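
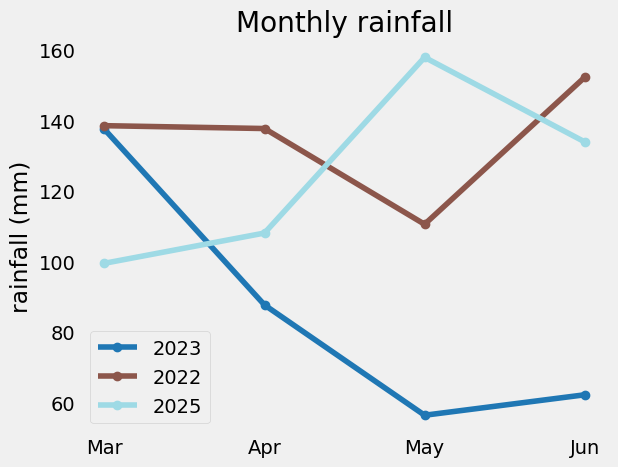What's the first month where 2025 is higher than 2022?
May

Apr: 2025 ≈ 110 vs 2022 ≈ 140 (not yet); May: 2025 ≈ 160 vs 2022 ≈ 110 (first crossover).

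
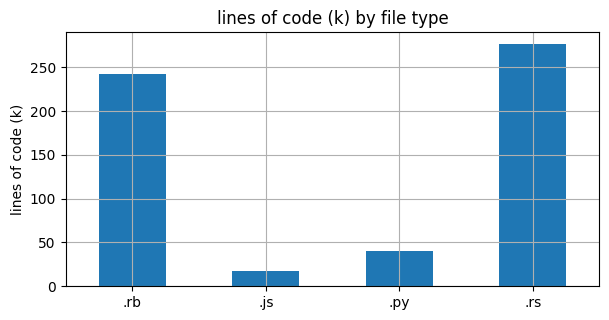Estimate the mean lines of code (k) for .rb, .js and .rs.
≈ 183

(250 + 25 + 275) / 3 ≈ 183.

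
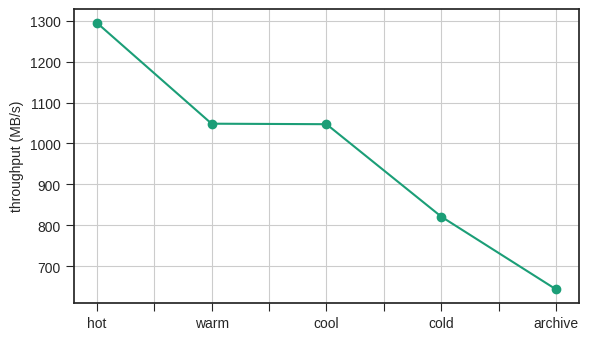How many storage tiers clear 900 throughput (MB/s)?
Above 900: hot, warm, cool.

3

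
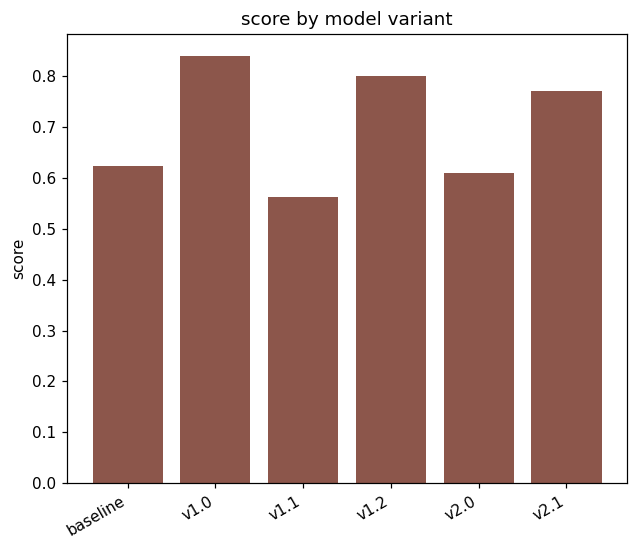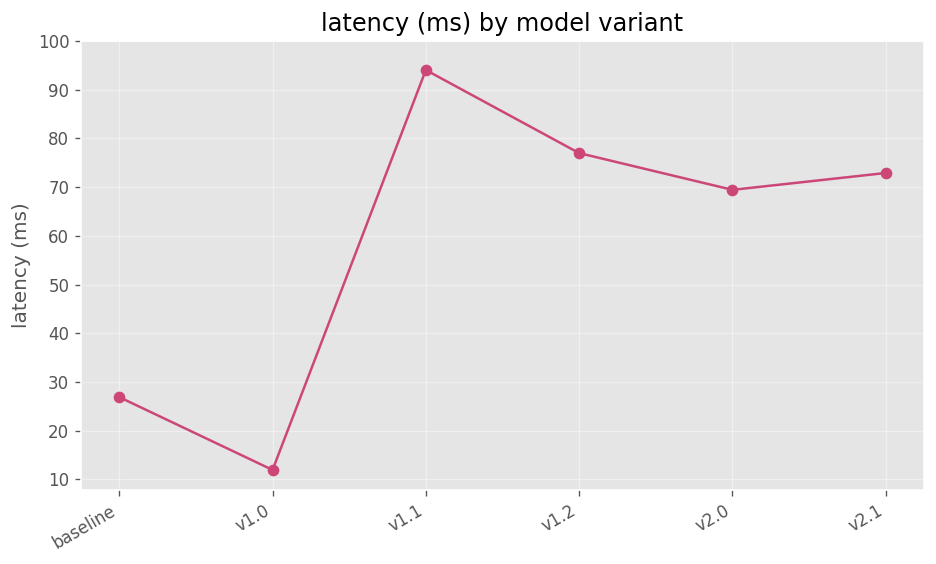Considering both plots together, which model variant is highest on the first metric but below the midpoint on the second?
v1.0

Chart 2 median latency (ms) ≈ 70; below-median model variants: baseline, v1.0, v2.0. Among those, v1.0 has the highest score (≈ 0.8).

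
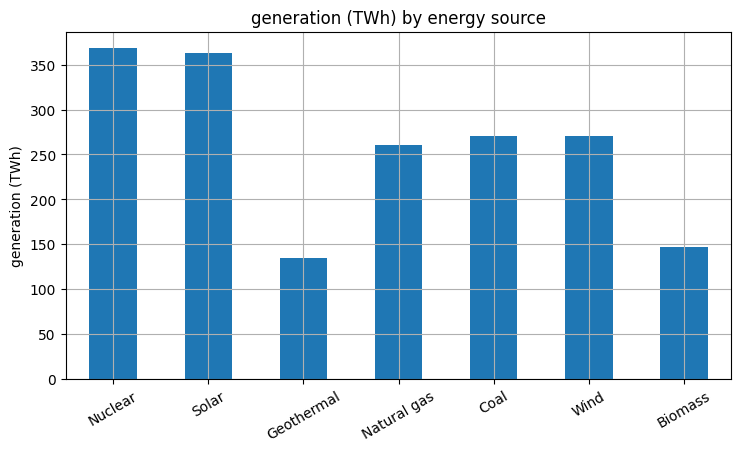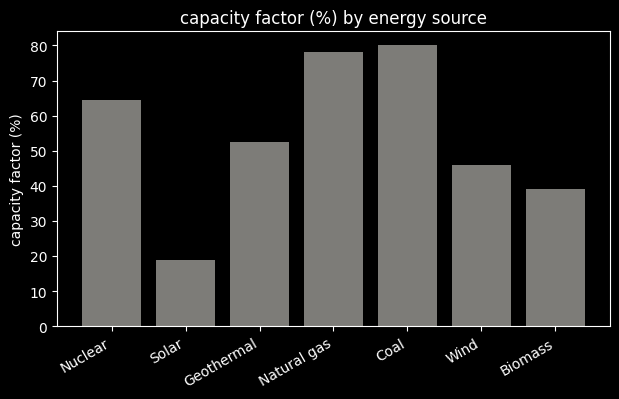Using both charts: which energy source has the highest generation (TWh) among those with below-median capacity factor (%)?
Solar

Chart 2 median capacity factor (%) ≈ 50; below-median energy sources: Solar, Wind, Biomass. Among those, Solar has the highest generation (TWh) (≈ 350).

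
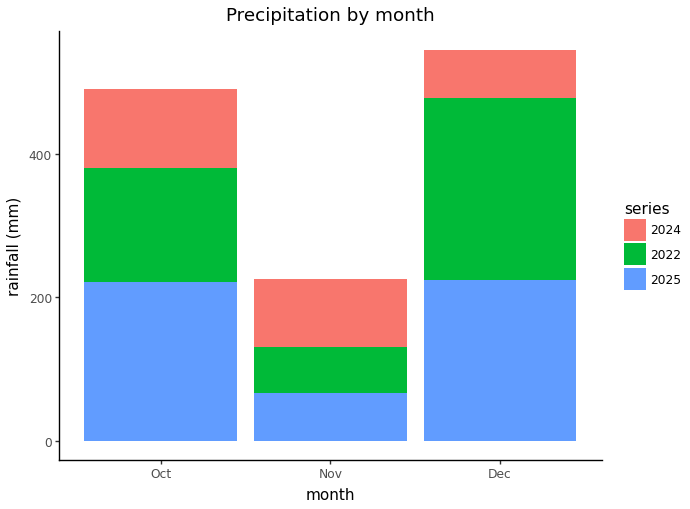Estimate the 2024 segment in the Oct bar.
2024 top ≈ 500, bottom ≈ 400; segment ≈ 100.

≈ 100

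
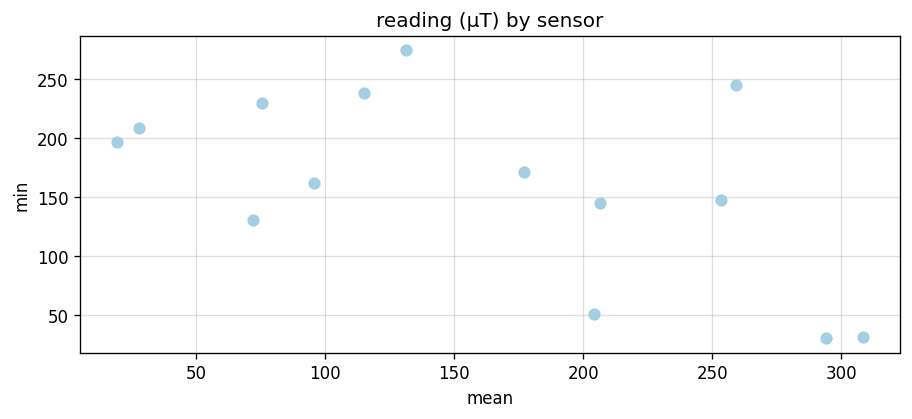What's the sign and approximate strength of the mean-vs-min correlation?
Points are negatively correlated; moderate (|r| ≈ 0.6).

negative, moderate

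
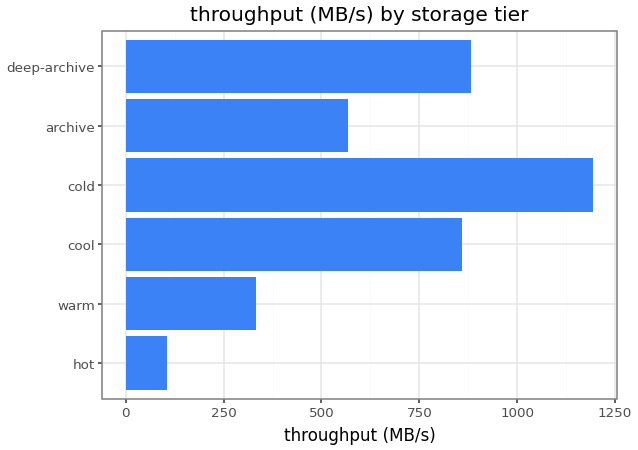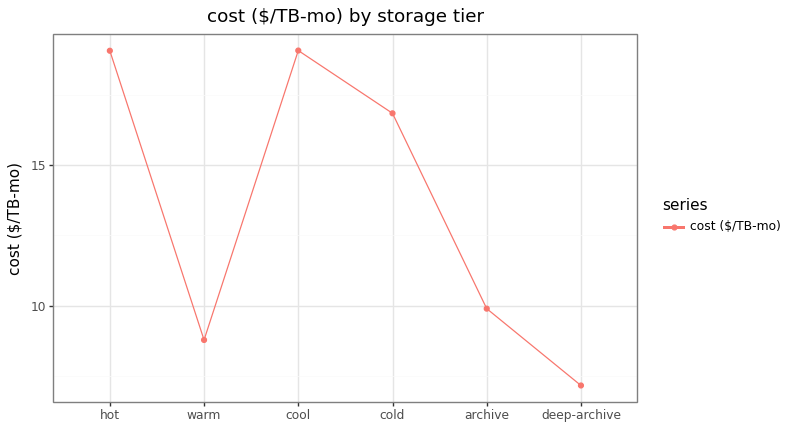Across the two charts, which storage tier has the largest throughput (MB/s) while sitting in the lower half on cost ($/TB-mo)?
Chart 2 median cost ($/TB-mo) ≈ 14; below-median storage tiers: warm, archive, deep-archive. Among those, deep-archive has the highest throughput (MB/s) (≈ 800).

deep-archive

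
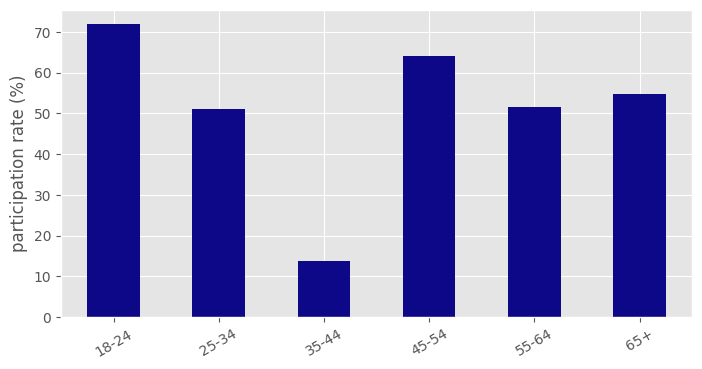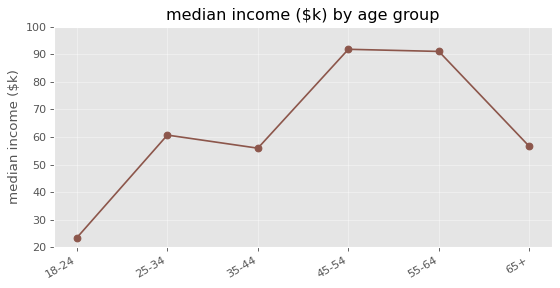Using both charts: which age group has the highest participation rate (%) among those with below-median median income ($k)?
Chart 2 median median income ($k) ≈ 60; below-median age groups: 18-24, 35-44, 65+. Among those, 18-24 has the highest participation rate (%) (≈ 70).

18-24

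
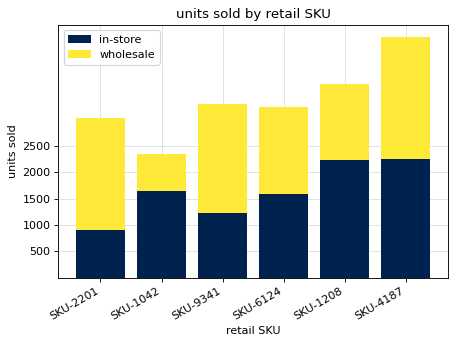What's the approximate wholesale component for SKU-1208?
≈ 1500

wholesale top ≈ 3500, bottom ≈ 2000; segment ≈ 1500.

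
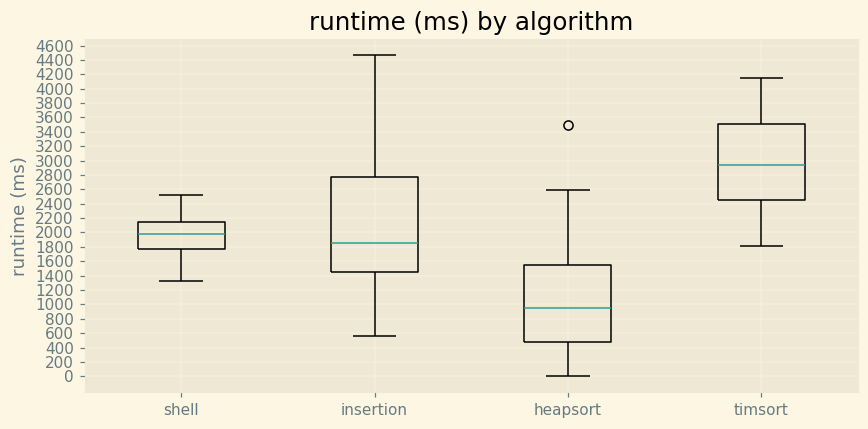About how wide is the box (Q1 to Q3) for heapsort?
Q3 ≈ 1600, Q1 ≈ 400; IQR ≈ 1200.

≈ 1200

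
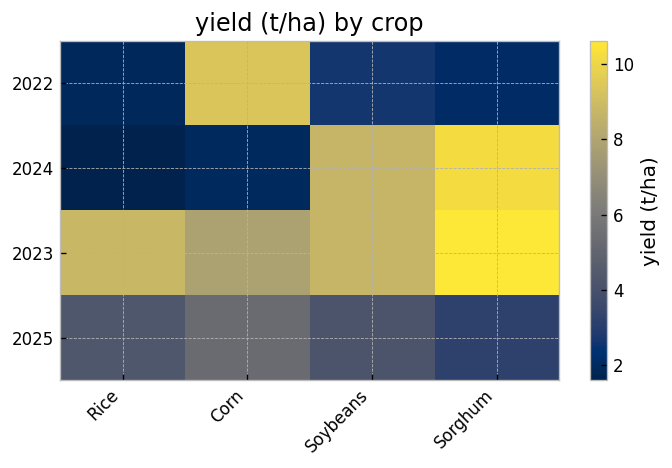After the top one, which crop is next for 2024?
Top 3 for 2024: Sorghum ≈ 10, Soybeans ≈ 9, Corn ≈ 2.

Soybeans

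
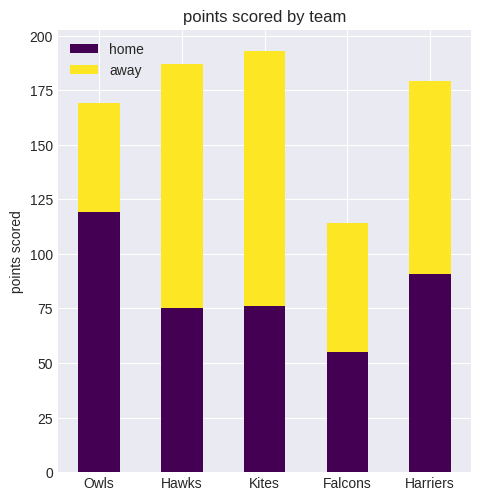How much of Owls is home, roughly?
≈ 120

home top ≈ 120, bottom ≈ 0; segment ≈ 120.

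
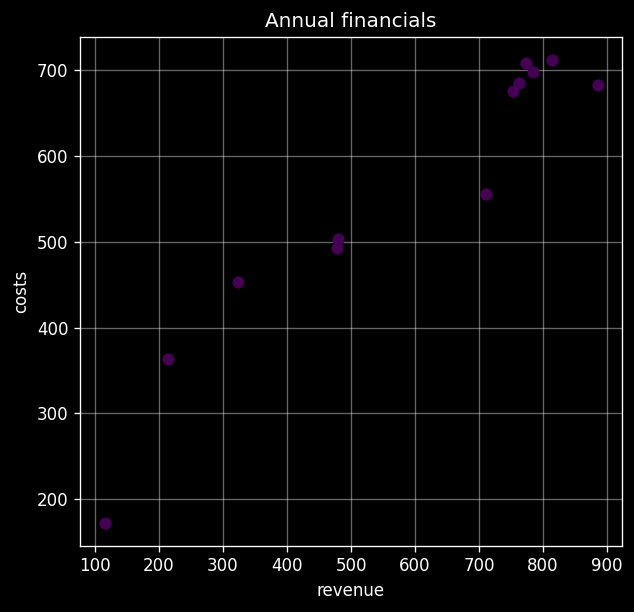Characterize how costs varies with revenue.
positive, strong

Points are positively correlated; strong (|r| ≈ 1.0).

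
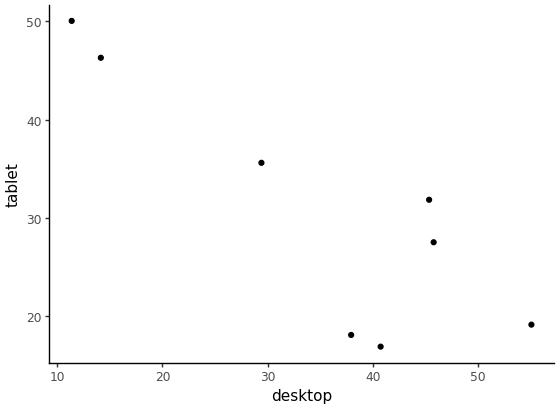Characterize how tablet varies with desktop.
Points are negatively correlated; strong (|r| ≈ 0.9).

negative, strong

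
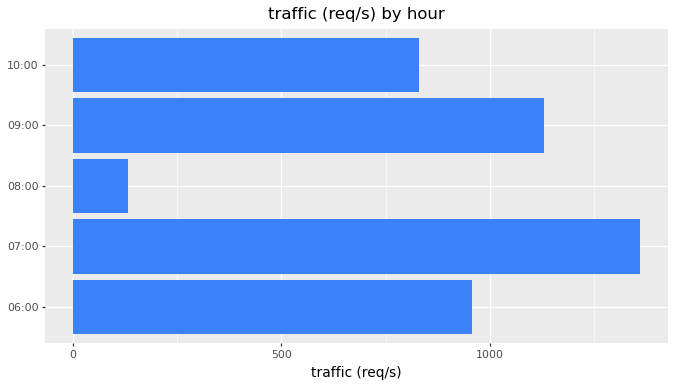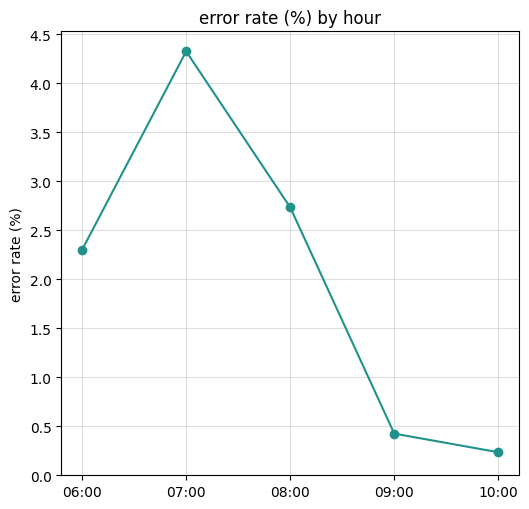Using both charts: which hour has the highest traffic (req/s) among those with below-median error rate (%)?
09:00

Chart 2 median error rate (%) ≈ 2.5; below-median hours: 09:00, 10:00. Among those, 09:00 has the highest traffic (req/s) (≈ 1200).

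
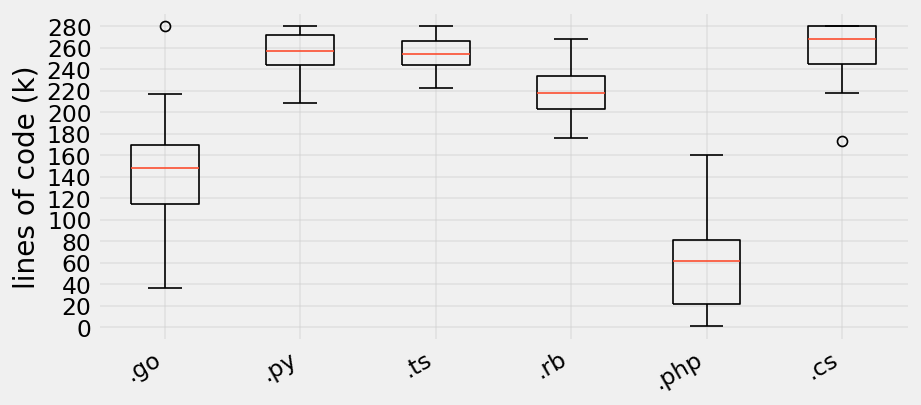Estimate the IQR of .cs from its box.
≈ 40

Q3 ≈ 280, Q1 ≈ 240; IQR ≈ 40.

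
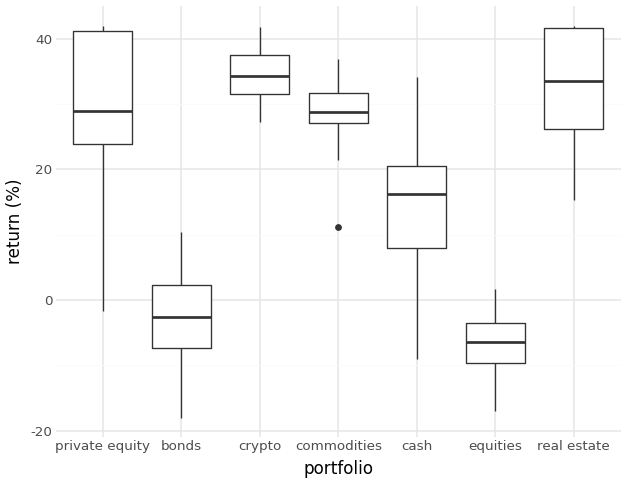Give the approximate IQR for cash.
≈ 10

Q3 ≈ 20, Q1 ≈ 10; IQR ≈ 10.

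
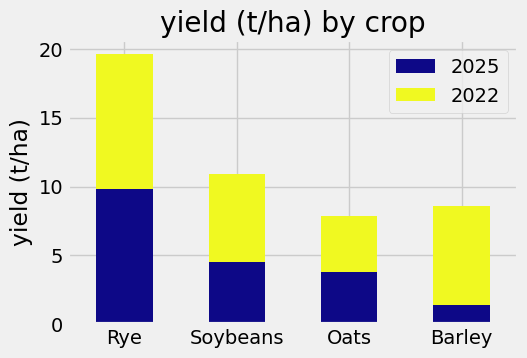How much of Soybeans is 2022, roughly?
≈ 6

2022 top ≈ 10, bottom ≈ 4; segment ≈ 6.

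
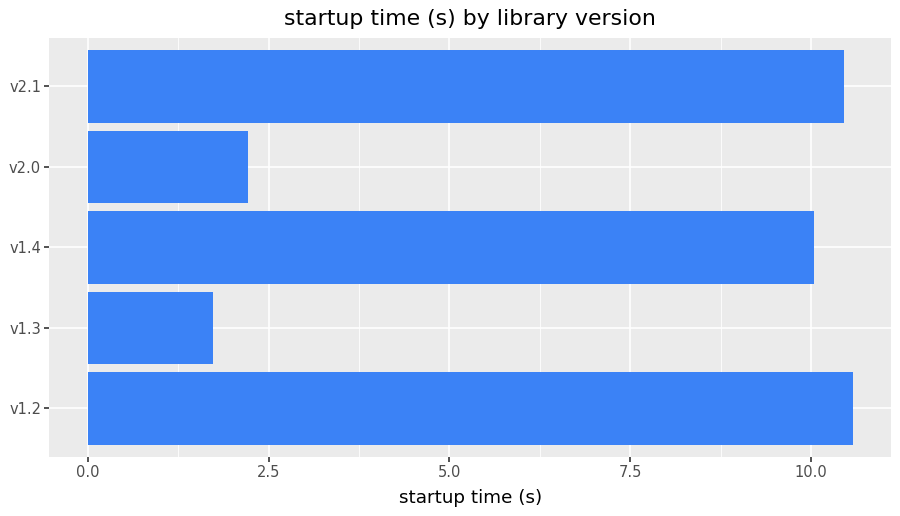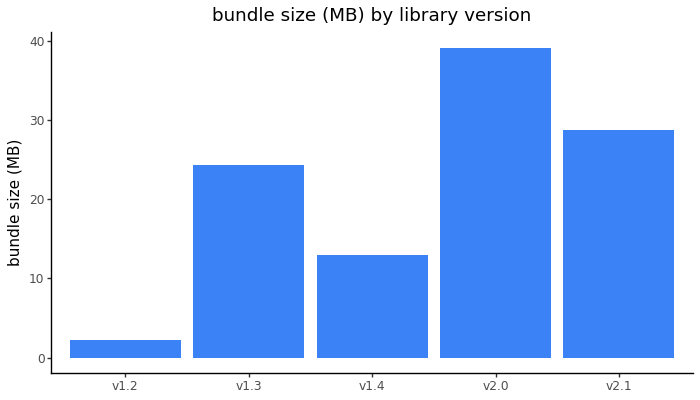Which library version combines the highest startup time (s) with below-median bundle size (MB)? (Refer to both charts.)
v1.2

Chart 2 median bundle size (MB) ≈ 25; below-median library versions: v1.2, v1.4. Among those, v1.2 has the highest startup time (s) (≈ 11).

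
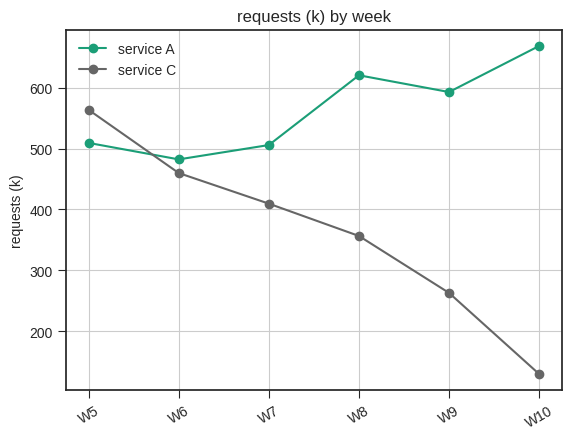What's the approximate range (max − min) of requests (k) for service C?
Max W5 ≈ 550, min W10 ≈ 150; range ≈ 400.

≈ 400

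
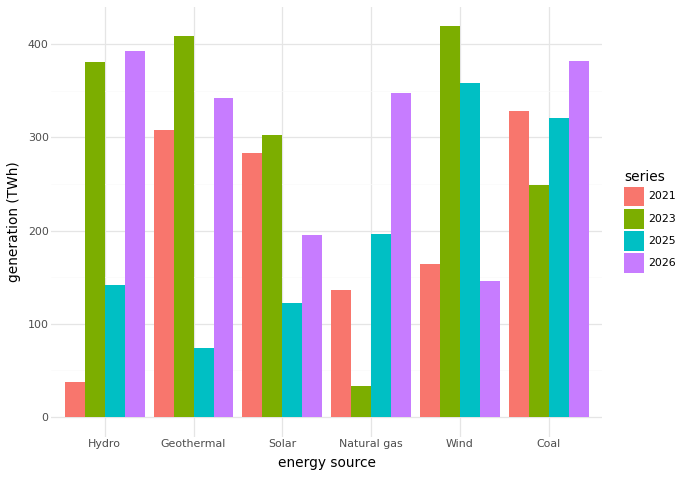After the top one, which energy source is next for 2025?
Top 3 for 2025: Wind ≈ 350, Coal ≈ 300, Natural gas ≈ 200.

Coal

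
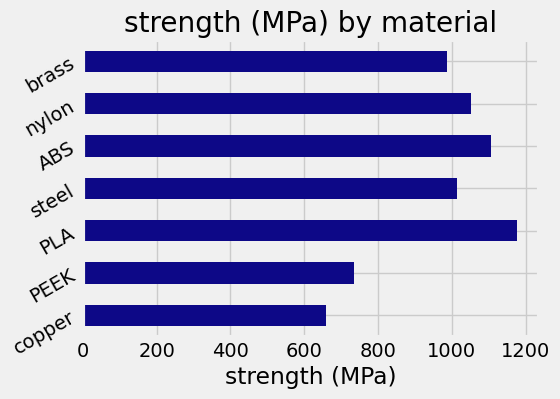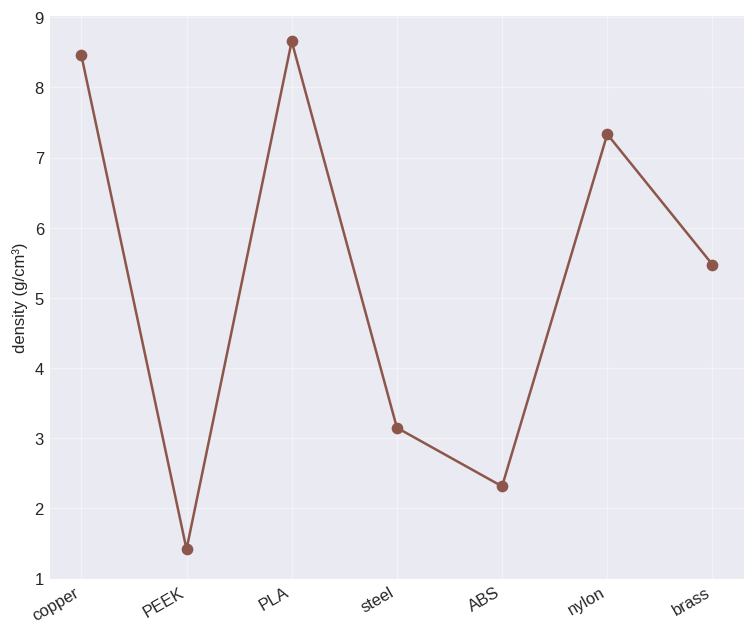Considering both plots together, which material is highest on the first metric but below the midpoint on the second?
Chart 2 median density (g/cm³) ≈ 5; below-median materials: PEEK, steel, ABS. Among those, ABS has the highest strength (MPa) (≈ 1200).

ABS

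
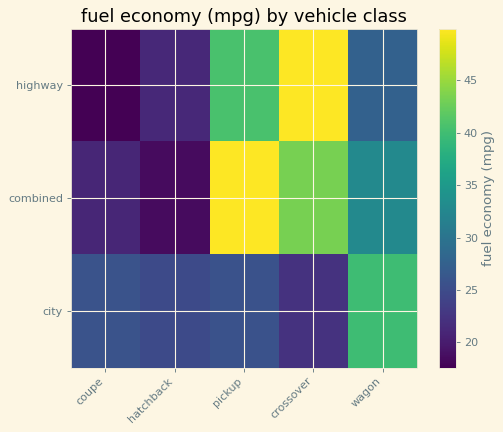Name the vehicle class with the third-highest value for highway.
wagon

Top 4 for highway: crossover ≈ 50, pickup ≈ 40, wagon ≈ 30, hatchback ≈ 20.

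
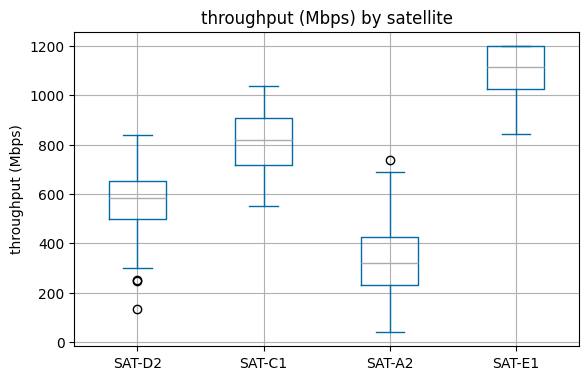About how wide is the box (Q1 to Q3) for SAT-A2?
Q3 ≈ 400, Q1 ≈ 200; IQR ≈ 200.

≈ 200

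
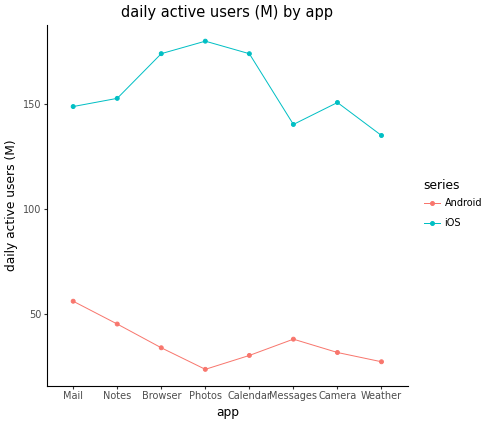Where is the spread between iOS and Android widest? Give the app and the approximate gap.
Photos, ≈ 160 M

Photos: iOS ≈ 180, Android ≈ 20 → gap ≈ 160. Next-largest (Calendar) is only ≈ 140.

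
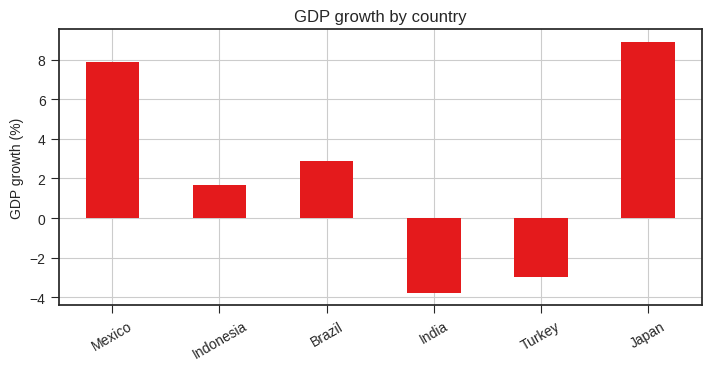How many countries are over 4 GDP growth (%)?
2

Above 4: Mexico, Japan.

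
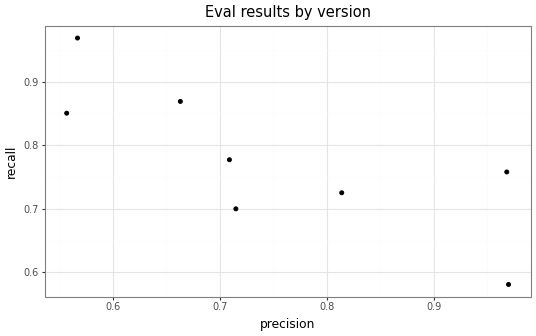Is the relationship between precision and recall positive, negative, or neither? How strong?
negative, strong

Points are negatively correlated; strong (|r| ≈ 0.8).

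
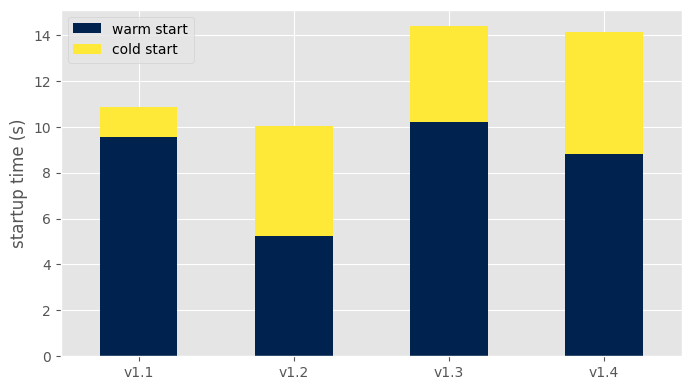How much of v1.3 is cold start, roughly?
≈ 4

cold start top ≈ 14, bottom ≈ 10; segment ≈ 4.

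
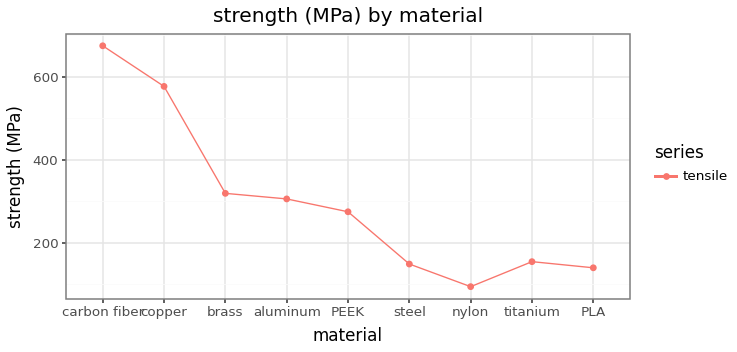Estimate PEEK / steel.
PEEK ≈ 250, steel ≈ 150; 250/150 ≈ 1.67.

≈ 1.67×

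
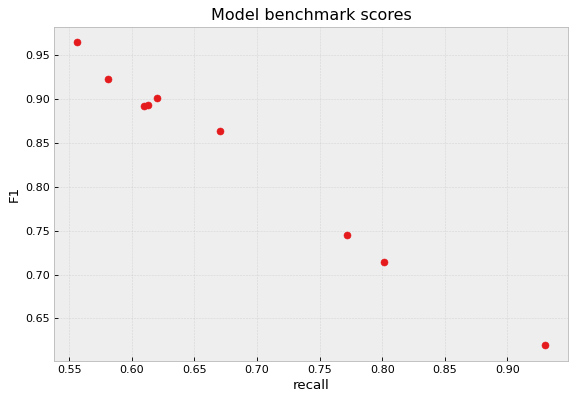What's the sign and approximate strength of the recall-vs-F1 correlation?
negative, strong

Points are negatively correlated; strong (|r| ≈ 1.0).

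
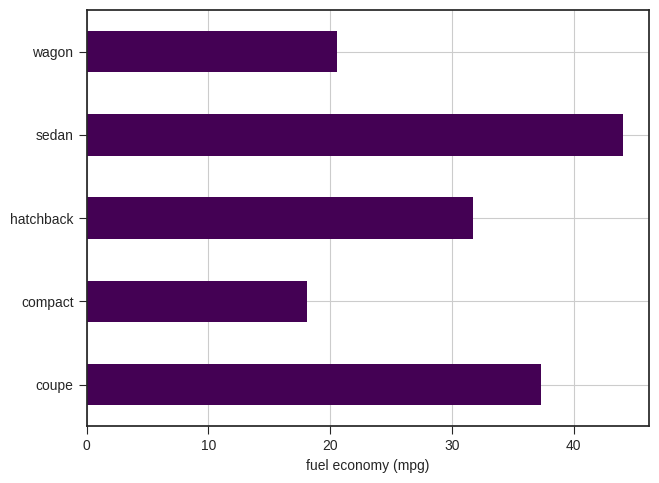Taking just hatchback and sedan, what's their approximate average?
(30 + 45) / 2 ≈ 38.

≈ 38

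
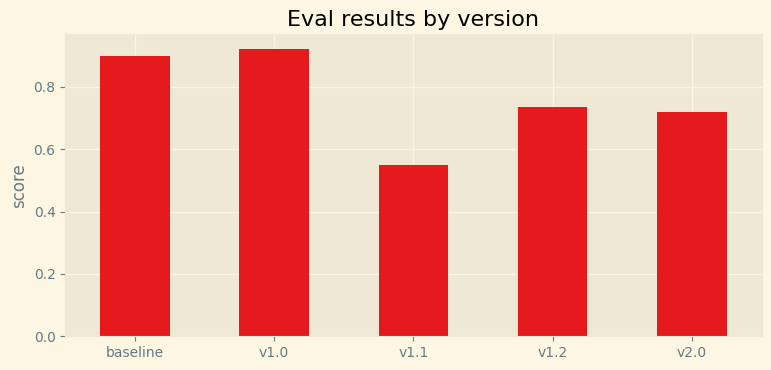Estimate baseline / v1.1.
≈ 1.5×

baseline ≈ 0.9, v1.1 ≈ 0.6; 0.9/0.6 ≈ 1.5.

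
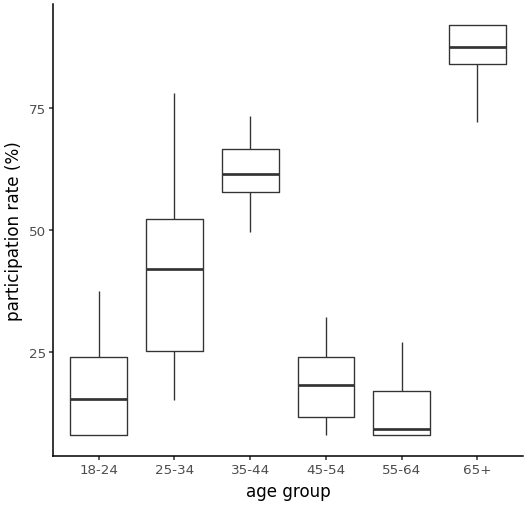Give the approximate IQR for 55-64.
Q3 ≈ 20, Q1 ≈ 10; IQR ≈ 10.

≈ 10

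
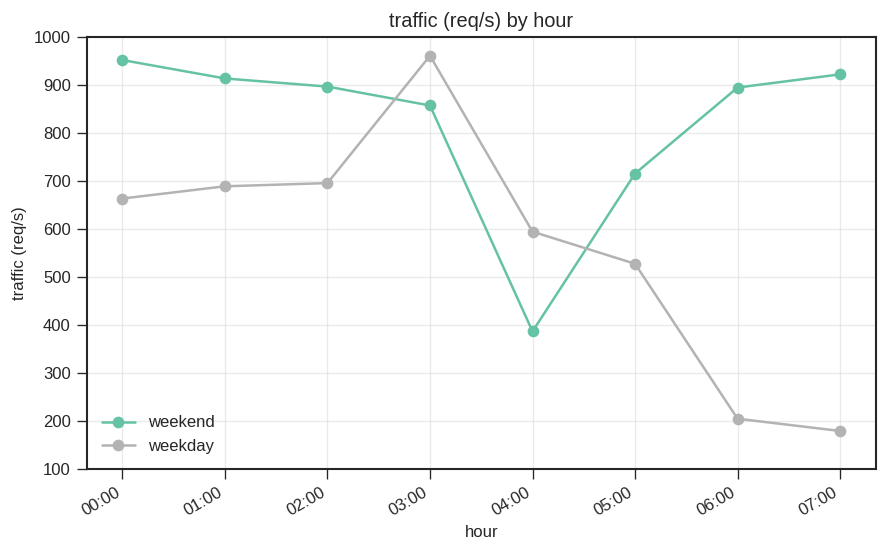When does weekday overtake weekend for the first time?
03:00

02:00: weekday ≈ 700 vs weekend ≈ 900 (not yet); 03:00: weekday ≈ 1000 vs weekend ≈ 900 (first crossover).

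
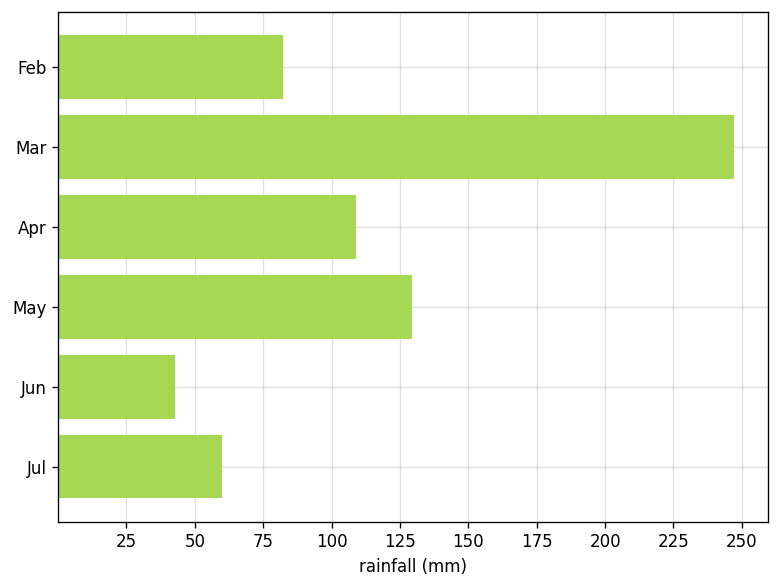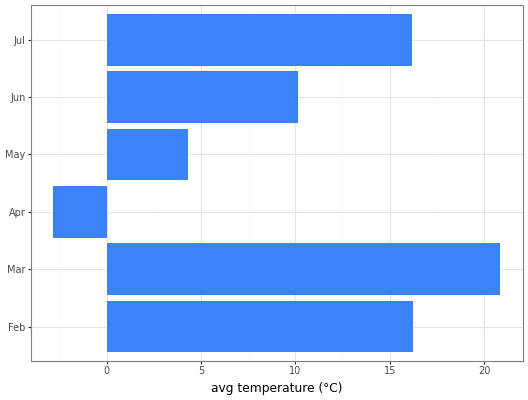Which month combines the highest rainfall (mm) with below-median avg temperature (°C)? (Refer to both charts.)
Chart 2 median avg temperature (°C) ≈ 14; below-median months: Apr, May, Jun. Among those, May has the highest rainfall (mm) (≈ 125).

May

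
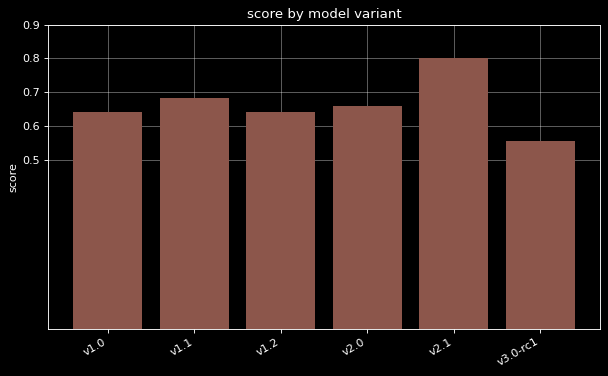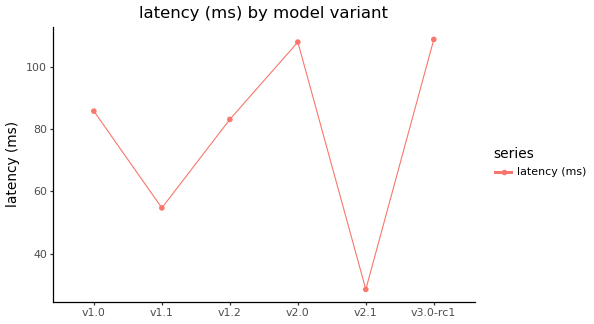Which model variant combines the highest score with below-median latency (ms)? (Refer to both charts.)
v2.1

Chart 2 median latency (ms) ≈ 80; below-median model variants: v1.1, v1.2, v2.1. Among those, v2.1 has the highest score (≈ 0.8).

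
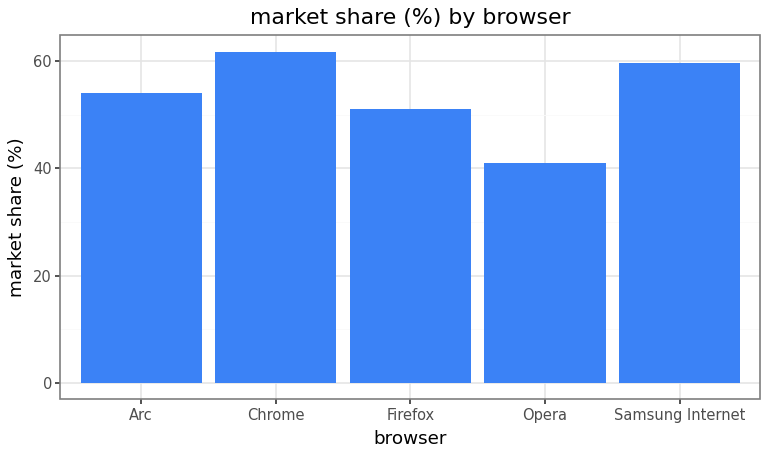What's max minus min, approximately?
≈ 20

Max Chrome ≈ 60, min Opera ≈ 40; range ≈ 20.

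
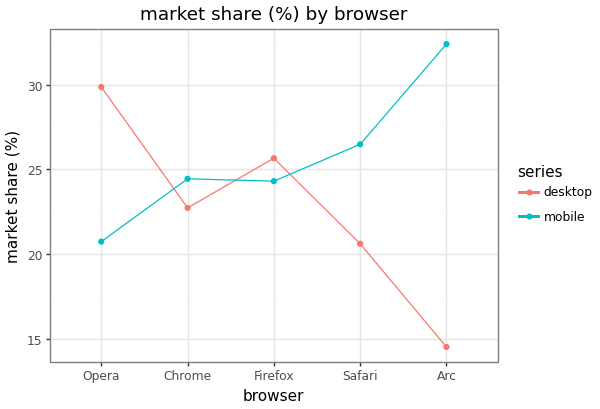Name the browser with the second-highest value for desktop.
Top 3 for desktop: Opera ≈ 30, Firefox ≈ 26, Chrome ≈ 22.

Firefox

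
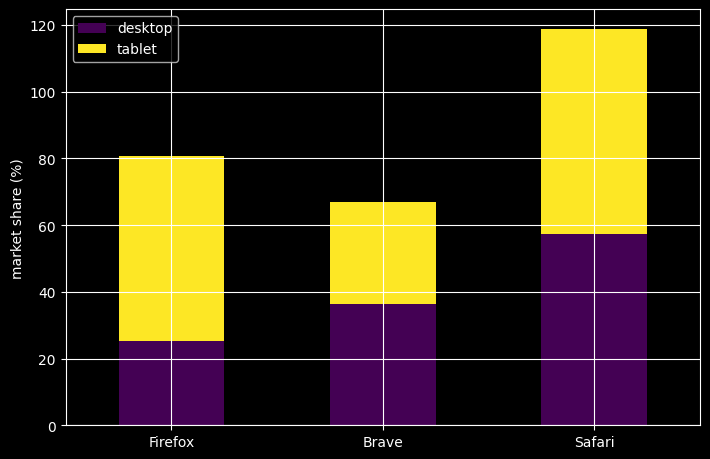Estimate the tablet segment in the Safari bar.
≈ 60

tablet top ≈ 120, bottom ≈ 60; segment ≈ 60.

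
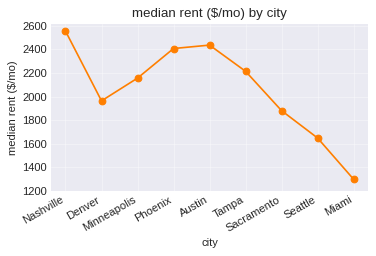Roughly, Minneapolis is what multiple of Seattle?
Minneapolis ≈ 2200, Seattle ≈ 1600; 2200/1600 ≈ 1.38.

≈ 1.38×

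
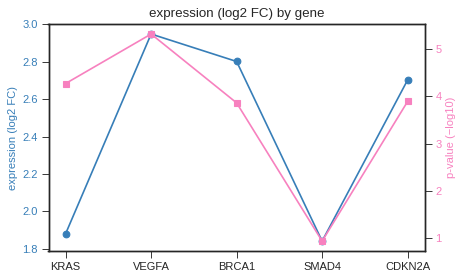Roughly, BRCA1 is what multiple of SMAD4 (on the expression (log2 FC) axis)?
≈ 1.56×

BRCA1 ≈ 2.8, SMAD4 ≈ 1.8; 2.8/1.8 ≈ 1.56.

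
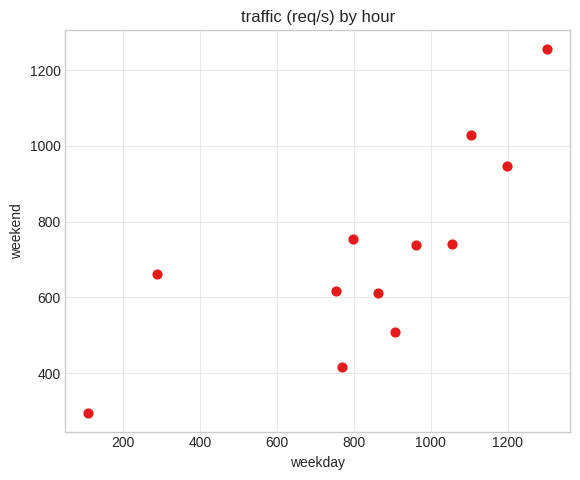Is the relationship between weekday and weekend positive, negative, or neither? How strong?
Points are positively correlated; strong (|r| ≈ 0.8).

positive, strong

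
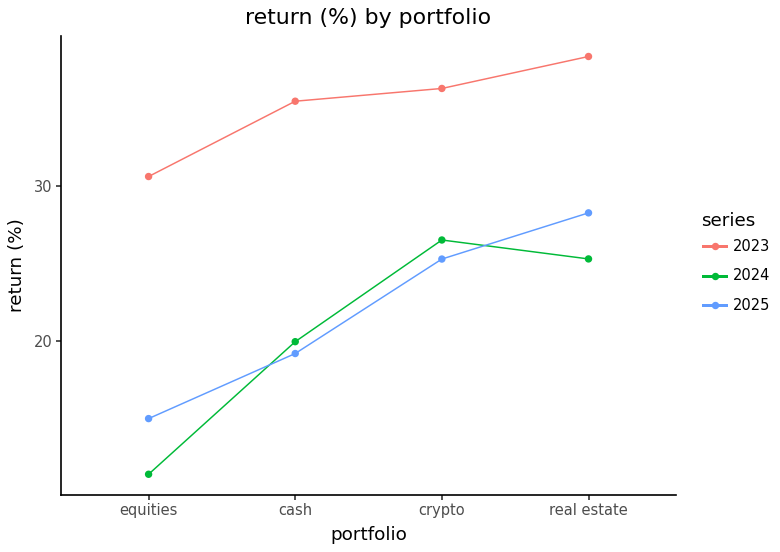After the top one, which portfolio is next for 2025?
Top 3 for 2025: real estate ≈ 30, crypto ≈ 25, cash ≈ 20.

crypto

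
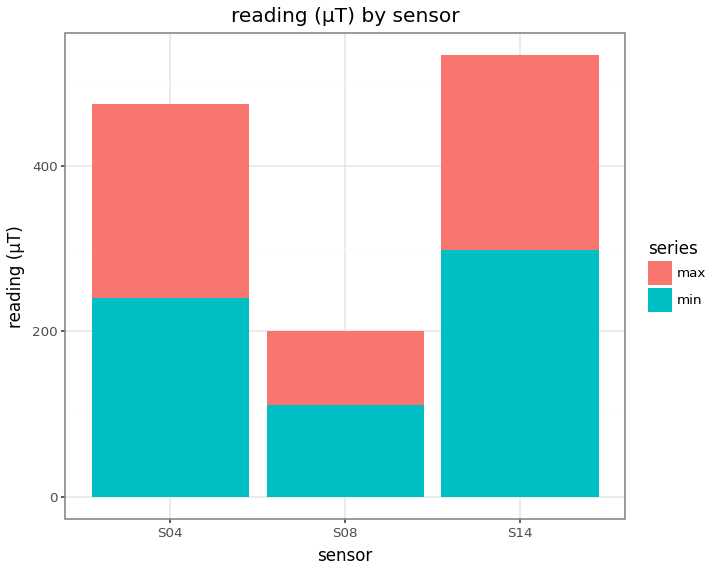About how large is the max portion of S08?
≈ 100

max top ≈ 200, bottom ≈ 100; segment ≈ 100.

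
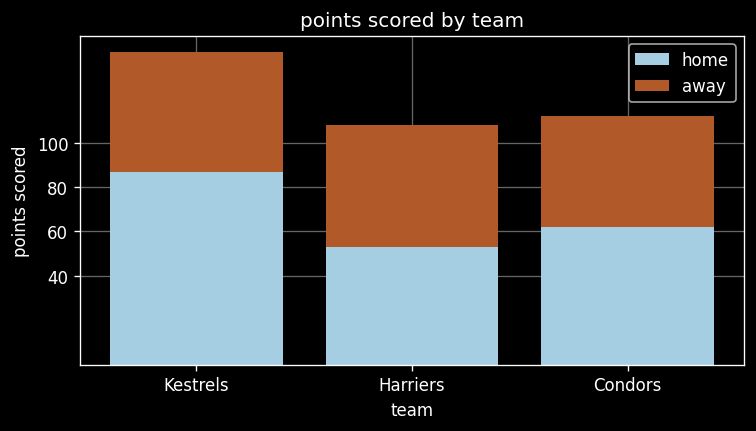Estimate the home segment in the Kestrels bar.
≈ 80

home top ≈ 80, bottom ≈ 0; segment ≈ 80.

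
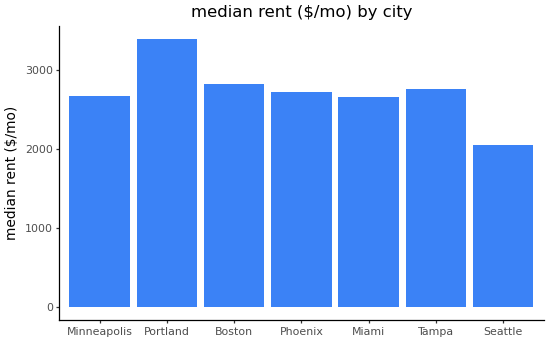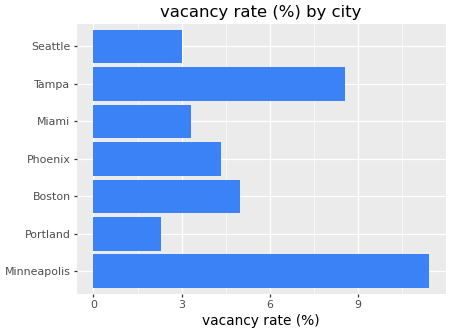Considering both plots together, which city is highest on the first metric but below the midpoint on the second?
Chart 2 median vacancy rate (%) ≈ 4; below-median cities: Portland, Miami, Seattle. Among those, Portland has the highest median rent ($/mo) (≈ 3500).

Portland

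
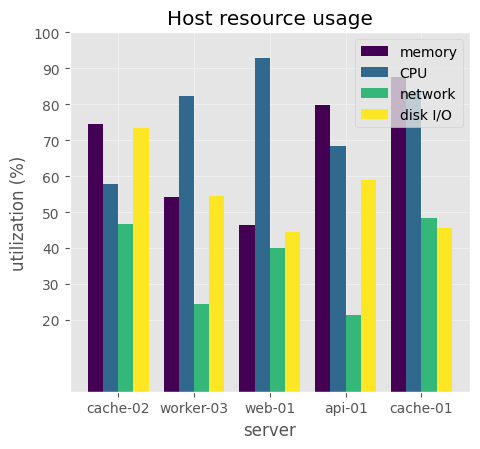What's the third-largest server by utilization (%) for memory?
cache-02

Top 4 for memory: cache-01 ≈ 90, api-01 ≈ 80, cache-02 ≈ 70, worker-03 ≈ 50.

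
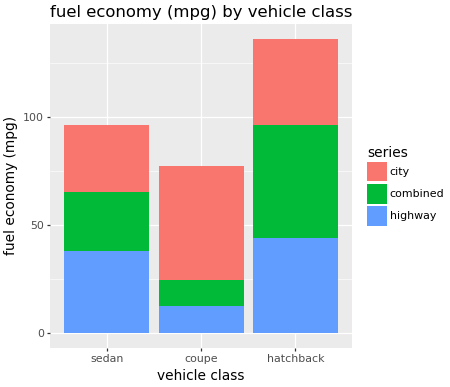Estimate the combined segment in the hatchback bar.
≈ 60

combined top ≈ 100, bottom ≈ 40; segment ≈ 60.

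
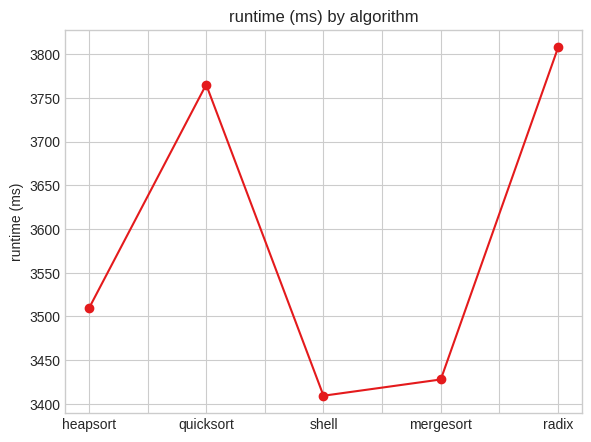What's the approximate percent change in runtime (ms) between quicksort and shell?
≈ -9.3%

quicksort ≈ 3750, shell ≈ 3400; (3400 − 3750) / 3750 ≈ -9.3%.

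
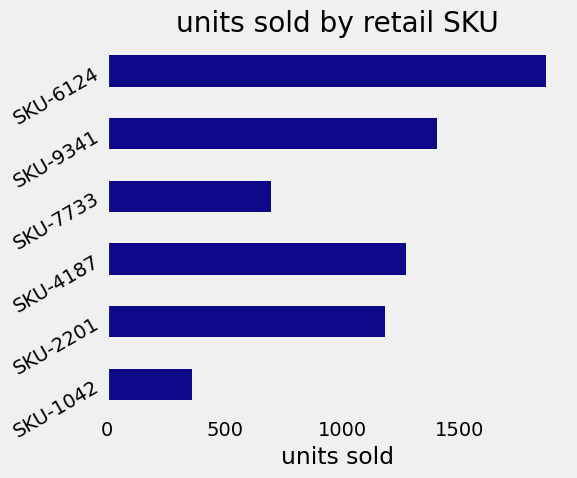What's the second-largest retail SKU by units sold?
Top 3: SKU-6124 ≈ 1800, SKU-9341 ≈ 1400, SKU-4187 ≈ 1200.

SKU-9341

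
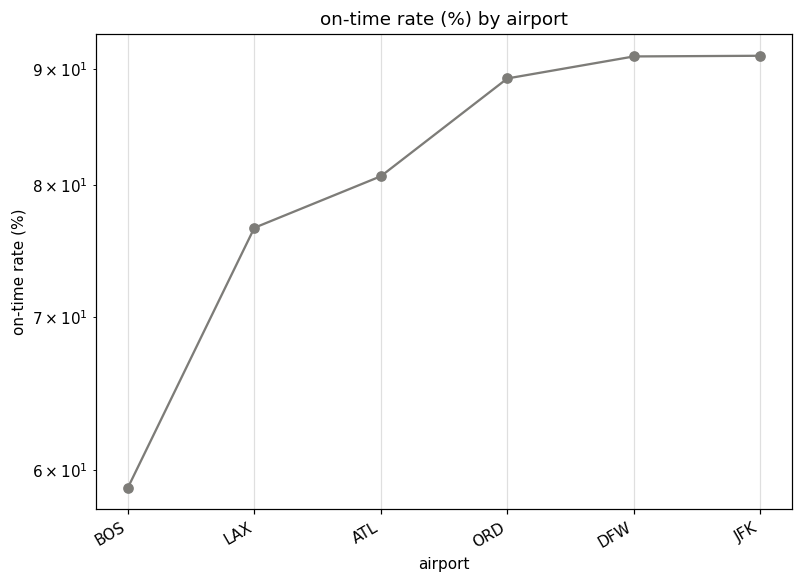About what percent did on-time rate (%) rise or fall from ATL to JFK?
ATL ≈ 80, JFK ≈ 90; (90 − 80) / 80 ≈ +12.5%.

≈ +12.5%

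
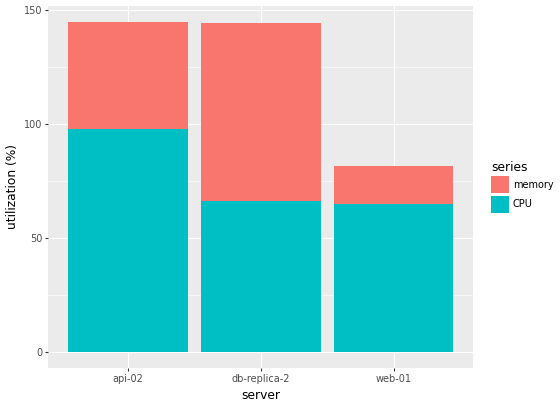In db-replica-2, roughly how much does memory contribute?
memory top ≈ 140, bottom ≈ 60; segment ≈ 80.

≈ 80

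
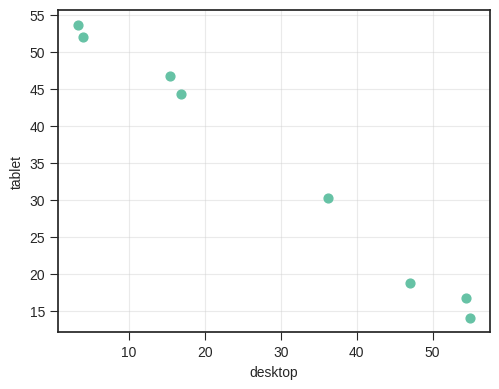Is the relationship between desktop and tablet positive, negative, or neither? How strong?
negative, strong

Points are negatively correlated; strong (|r| ≈ 1.0).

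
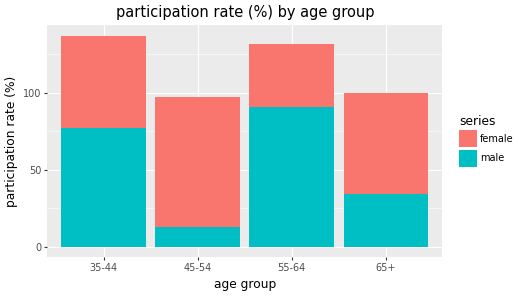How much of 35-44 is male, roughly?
≈ 80

male top ≈ 80, bottom ≈ 0; segment ≈ 80.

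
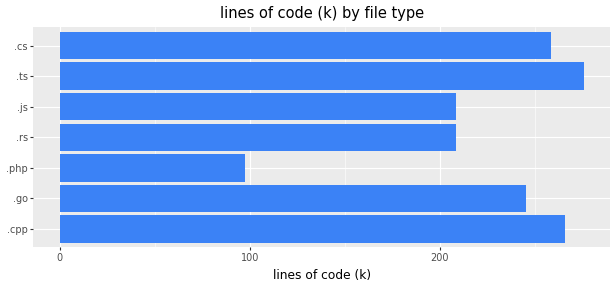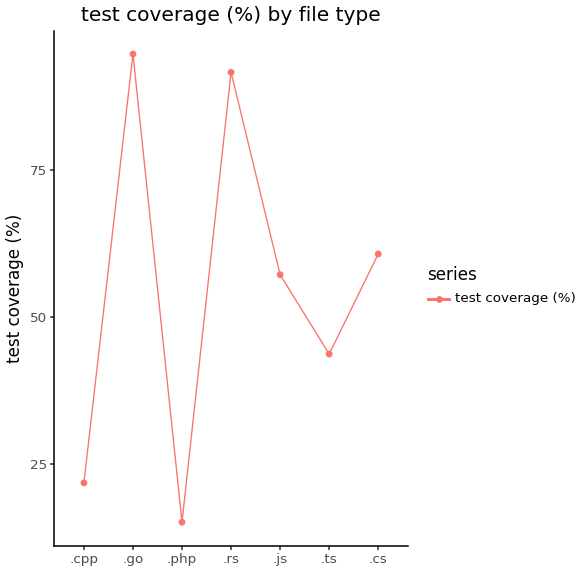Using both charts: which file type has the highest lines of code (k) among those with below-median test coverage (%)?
Chart 2 median test coverage (%) ≈ 60; below-median file types: .cpp, .php, .ts. Among those, .ts has the highest lines of code (k) (≈ 300).

.ts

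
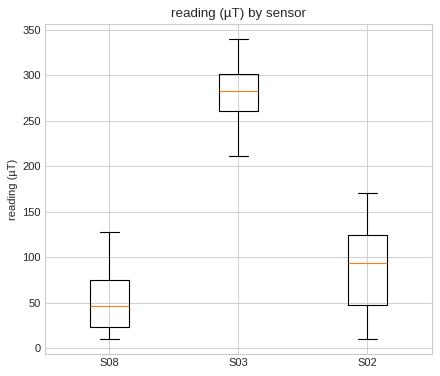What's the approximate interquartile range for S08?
Q3 ≈ 80, Q1 ≈ 20; IQR ≈ 60.

≈ 60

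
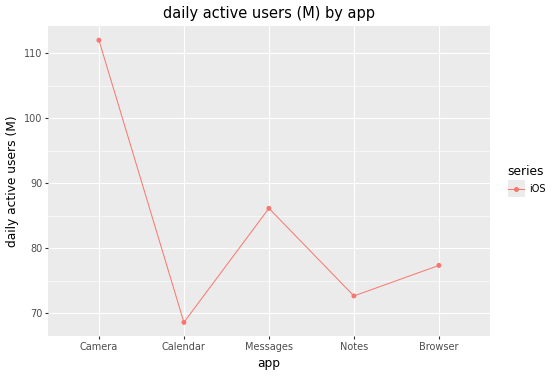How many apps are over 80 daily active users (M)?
2

Above 80: Camera, Messages.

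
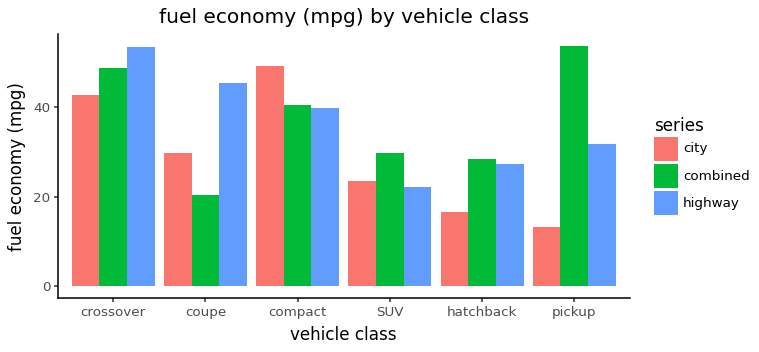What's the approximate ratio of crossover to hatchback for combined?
crossover ≈ 50, hatchback ≈ 30; 50/30 ≈ 1.67.

≈ 1.67×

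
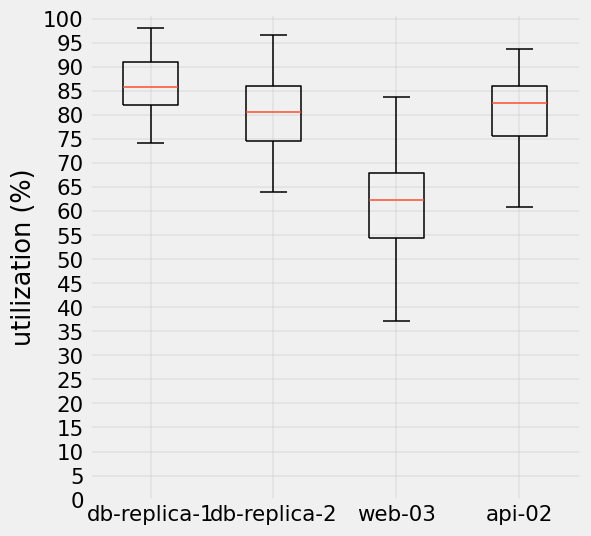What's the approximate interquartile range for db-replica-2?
≈ 10

Q3 ≈ 85, Q1 ≈ 75; IQR ≈ 10.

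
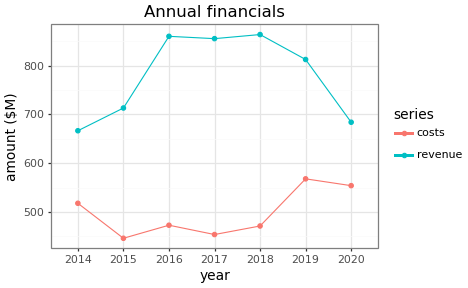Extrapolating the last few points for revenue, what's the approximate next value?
≈ 625

Last three: 850, 800, 700 → slope ≈ -75/step → next ≈ 625.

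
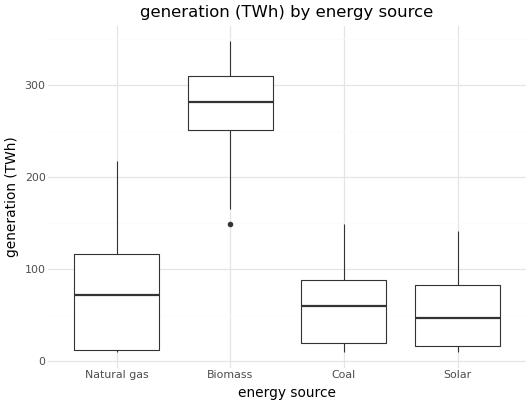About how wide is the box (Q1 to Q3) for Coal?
≈ 60

Q3 ≈ 80, Q1 ≈ 20; IQR ≈ 60.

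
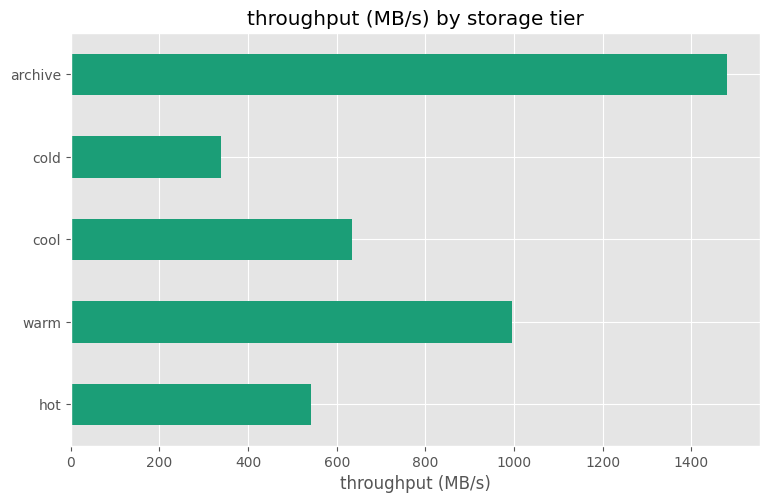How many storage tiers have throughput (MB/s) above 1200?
1

Above 1200: archive.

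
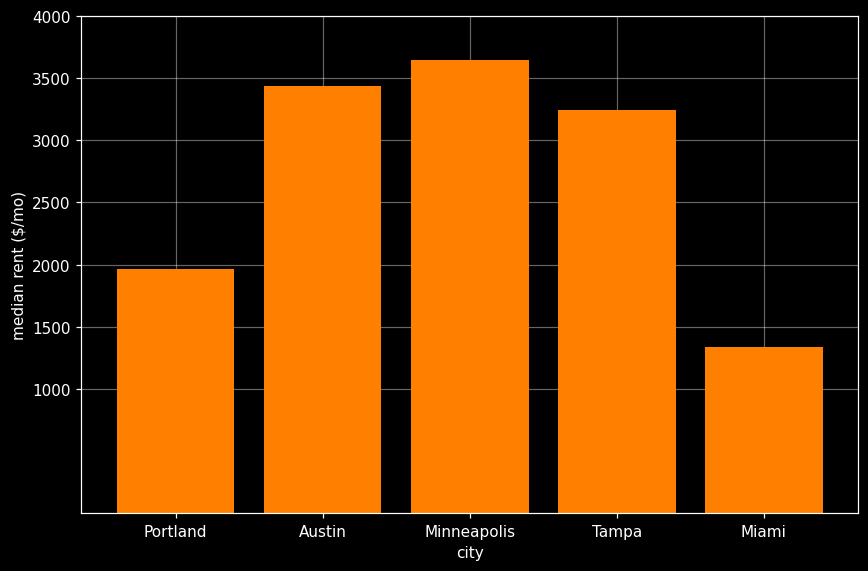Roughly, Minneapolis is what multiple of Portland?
Minneapolis ≈ 3500, Portland ≈ 2000; 3500/2000 ≈ 1.75.

≈ 1.75×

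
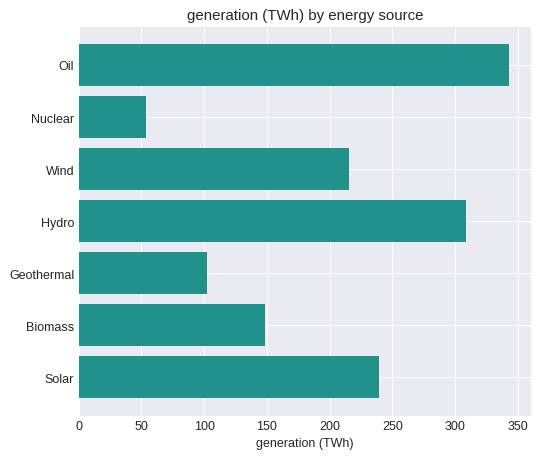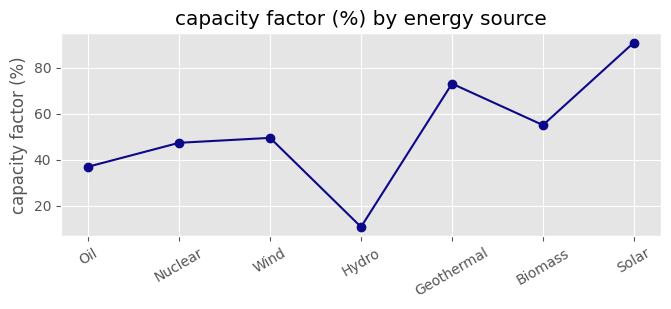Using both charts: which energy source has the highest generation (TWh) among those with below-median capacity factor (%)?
Oil

Chart 2 median capacity factor (%) ≈ 50; below-median energy sources: Oil, Nuclear, Hydro. Among those, Oil has the highest generation (TWh) (≈ 350).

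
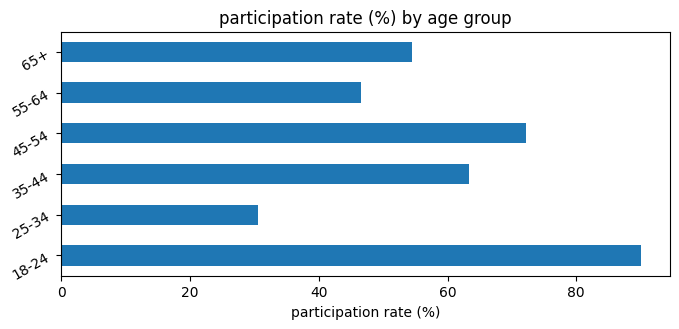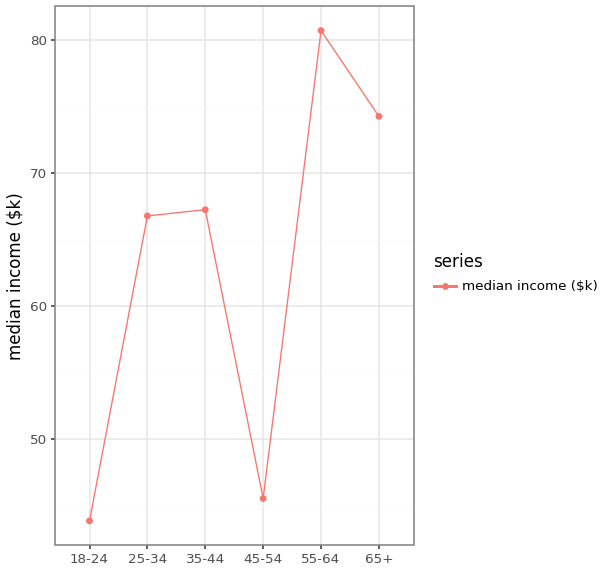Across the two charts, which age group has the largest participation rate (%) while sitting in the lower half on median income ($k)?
18-24

Chart 2 median median income ($k) ≈ 70; below-median age groups: 18-24, 25-34, 45-54. Among those, 18-24 has the highest participation rate (%) (≈ 90).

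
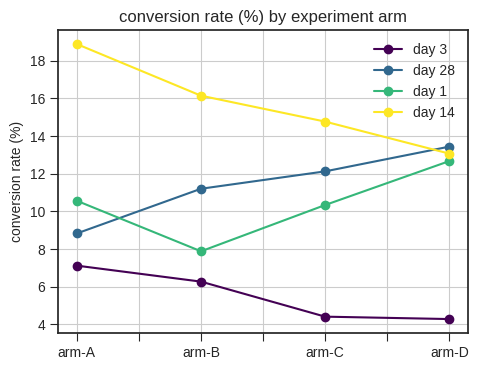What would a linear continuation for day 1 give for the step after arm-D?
≈ 14

Last three: 8, 10, 12 → slope ≈ 2/step → next ≈ 14.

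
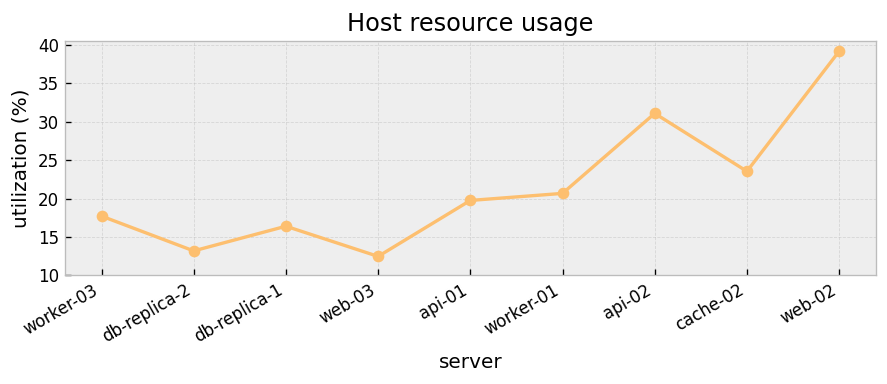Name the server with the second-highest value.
Top 3: web-02 ≈ 40, api-02 ≈ 30, cache-02 ≈ 25.

api-02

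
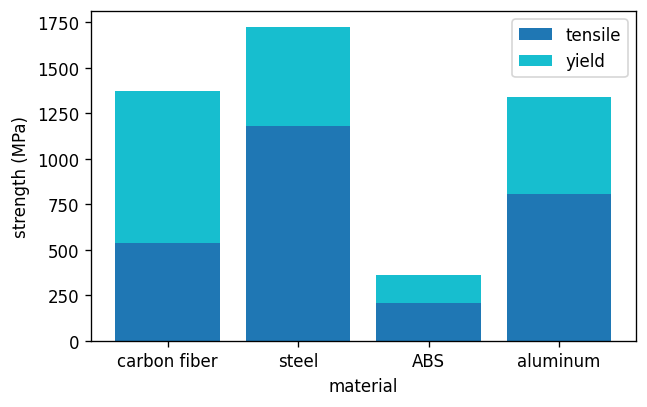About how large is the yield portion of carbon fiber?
yield top ≈ 1400, bottom ≈ 600; segment ≈ 800.

≈ 800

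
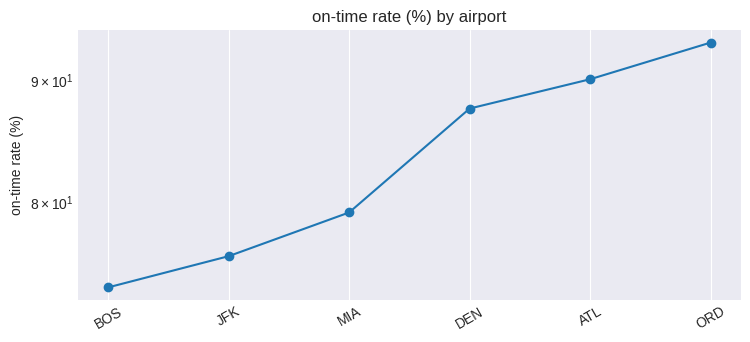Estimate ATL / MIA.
≈ 1.12×

ATL ≈ 90, MIA ≈ 80; 90/80 ≈ 1.12.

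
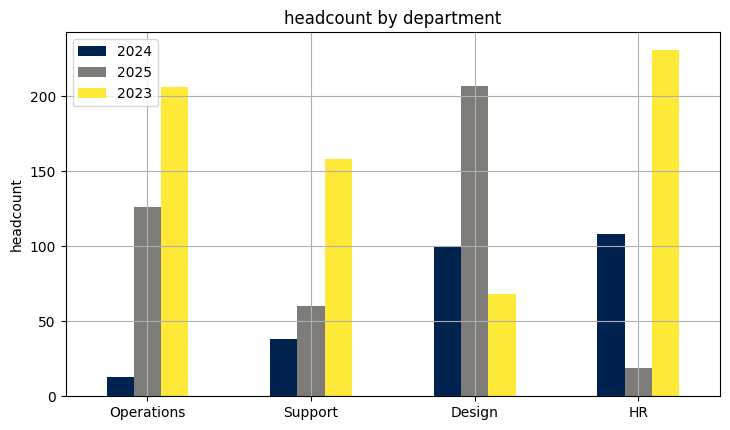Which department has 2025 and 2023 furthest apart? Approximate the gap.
HR, ≈ 220

HR: 2025 ≈ 20, 2023 ≈ 240 → gap ≈ 220. Next-largest (Design) is only ≈ 140.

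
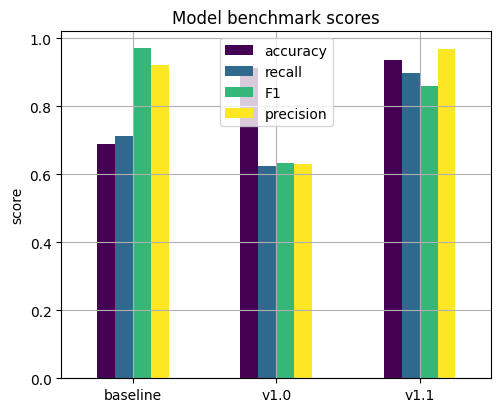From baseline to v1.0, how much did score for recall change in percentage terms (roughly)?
≈ -14.3%

baseline ≈ 0.7, v1.0 ≈ 0.6; (0.6 − 0.7) / 0.7 ≈ -14.3%.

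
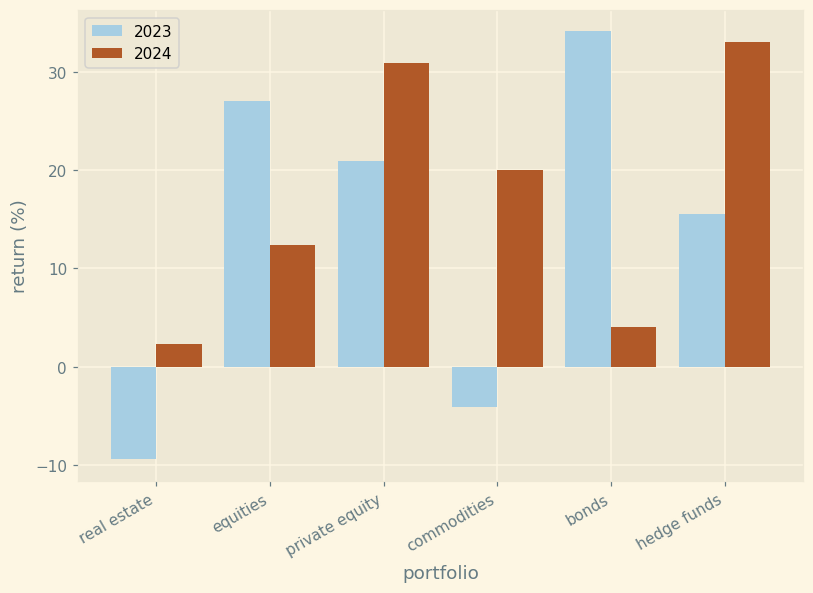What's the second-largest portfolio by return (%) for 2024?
Top 3 for 2024: hedge funds ≈ 35, private equity ≈ 30, commodities ≈ 20.

private equity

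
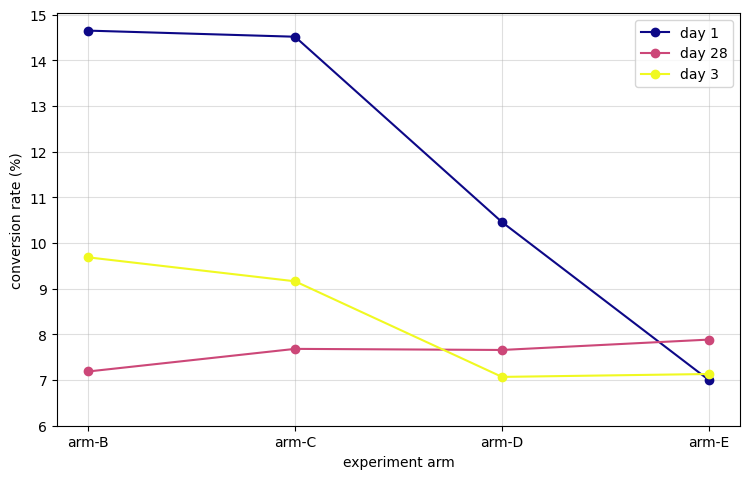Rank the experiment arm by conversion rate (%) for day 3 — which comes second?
arm-C

Top 3 for day 3: arm-B ≈ 10, arm-C ≈ 9, arm-E ≈ 7.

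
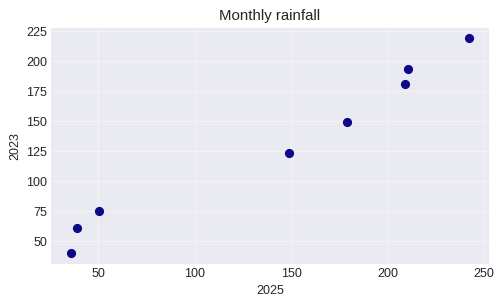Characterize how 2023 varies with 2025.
Points are positively correlated; strong (|r| ≈ 1.0).

positive, strong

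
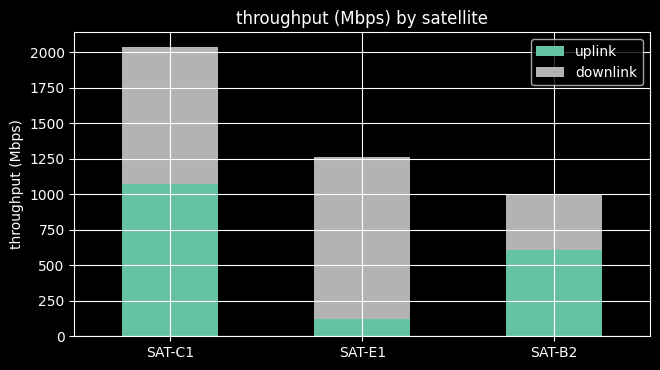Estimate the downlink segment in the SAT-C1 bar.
downlink top ≈ 2000, bottom ≈ 1000; segment ≈ 1000.

≈ 1000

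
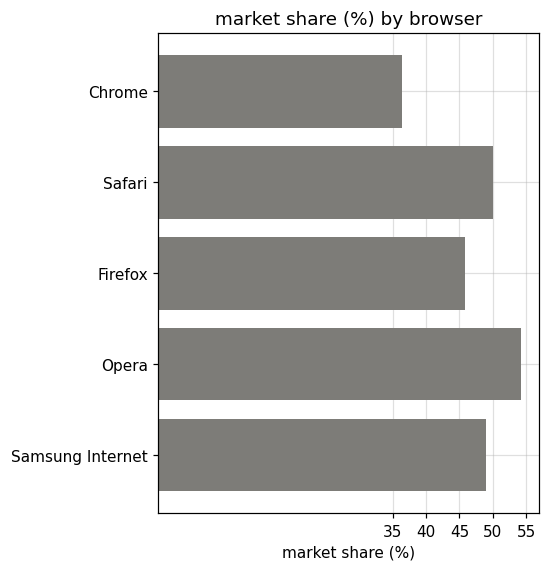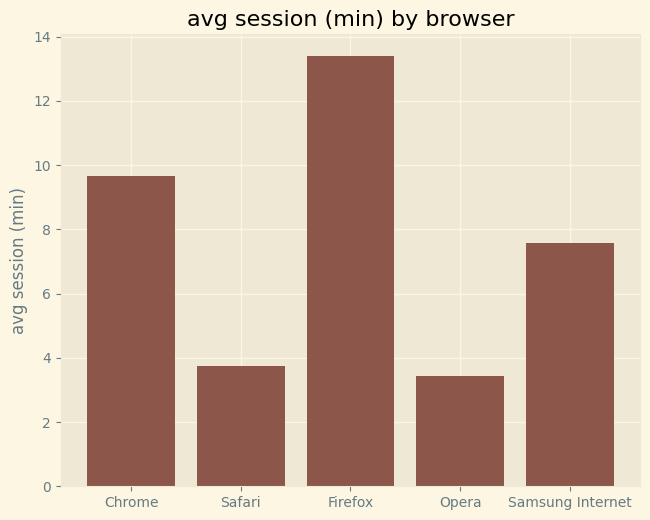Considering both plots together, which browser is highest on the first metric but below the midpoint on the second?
Chart 2 median avg session (min) ≈ 8; below-median browsers: Safari, Opera. Among those, Opera has the highest market share (%) (≈ 55).

Opera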